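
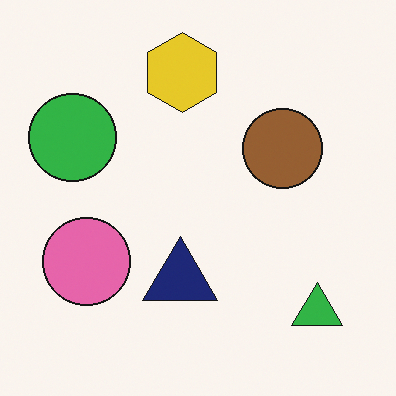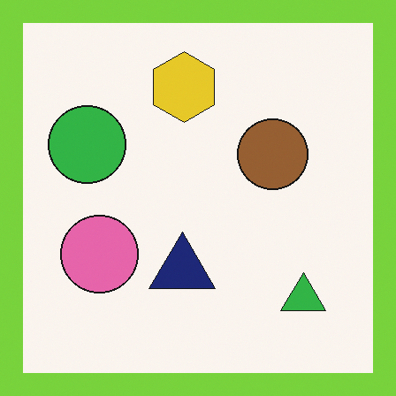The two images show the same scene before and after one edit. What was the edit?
Framed with a lime border.

A solid lime frame runs around the edge of the second image, with the content slightly shrunk inside it.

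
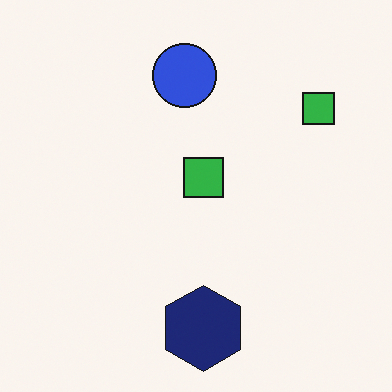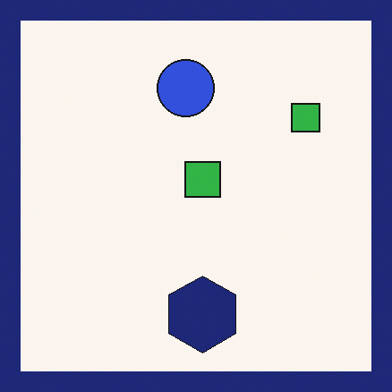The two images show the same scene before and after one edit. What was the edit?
The transformation is: framed with a navy border.

A solid navy frame runs around the edge of the second image, with the content slightly shrunk inside it.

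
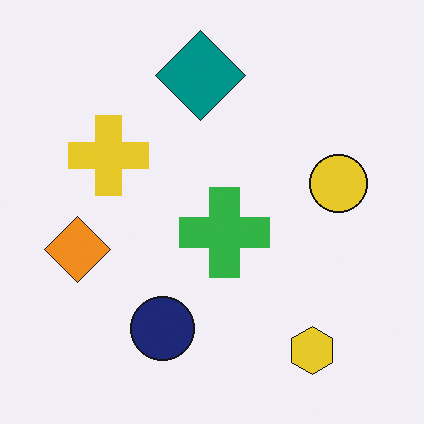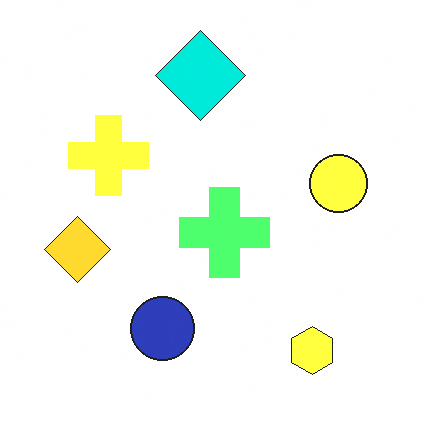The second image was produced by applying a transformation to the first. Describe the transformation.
Noticeably brightened.

Every pixel — background and shapes alike — is uniformly brightened.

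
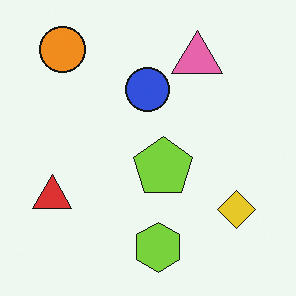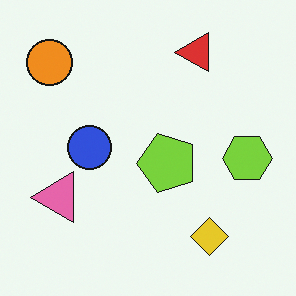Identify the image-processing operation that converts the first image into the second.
The transformation is: transposed (reflected across the top-left ↔ bottom-right diagonal).

Shapes have swapped their row and column positions — what was in the top-right is now in the bottom-left — a diagonal reflection.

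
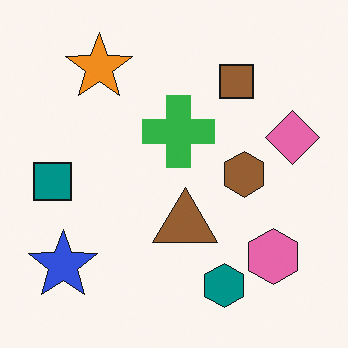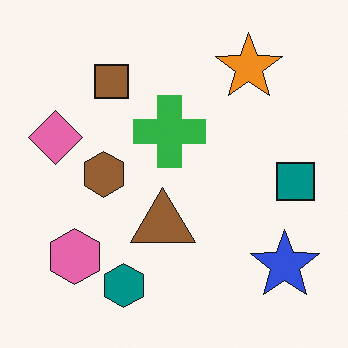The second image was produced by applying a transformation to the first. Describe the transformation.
The second image is the first flipped horizontally (left ↔ right).

The teal square is in the left of the first image and the right of the second — shapes on opposite sides of the vertical midline have swapped in a mirror flip.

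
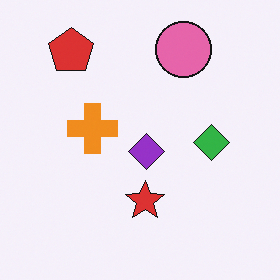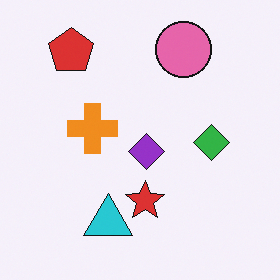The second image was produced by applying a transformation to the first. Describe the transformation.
The second image is the first overlaid with an additional cyan triangle.

A cyan triangle appears in the second image that is absent from the first.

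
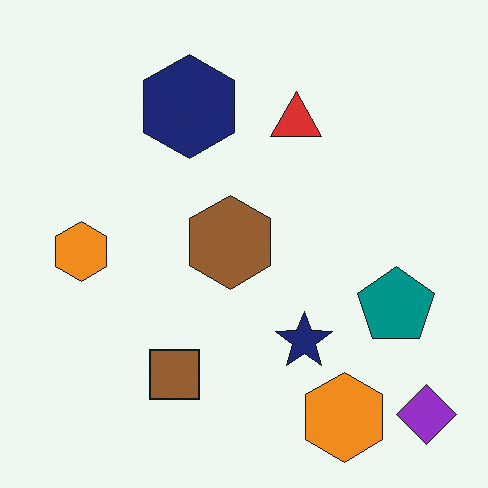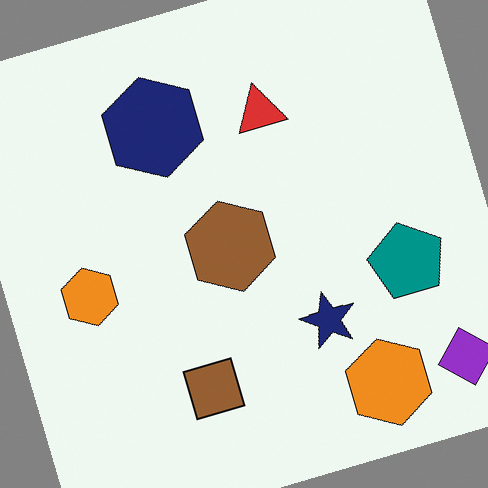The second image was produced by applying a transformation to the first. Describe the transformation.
It was rotated counter-clockwise by a clearly visible amount.

Every shape is tilted by the same angle and the image corners show triangular fill wedges — a whole-image rotation by a non-right angle.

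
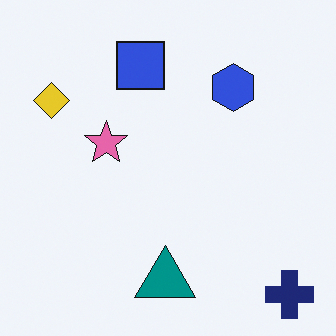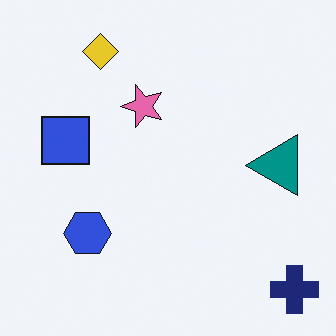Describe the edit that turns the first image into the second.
Transposed (reflected across the top-left ↔ bottom-right diagonal).

Shapes have swapped their row and column positions — what was in the top-right is now in the bottom-left — a diagonal reflection.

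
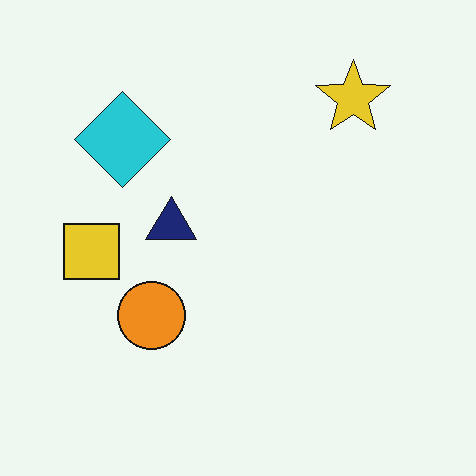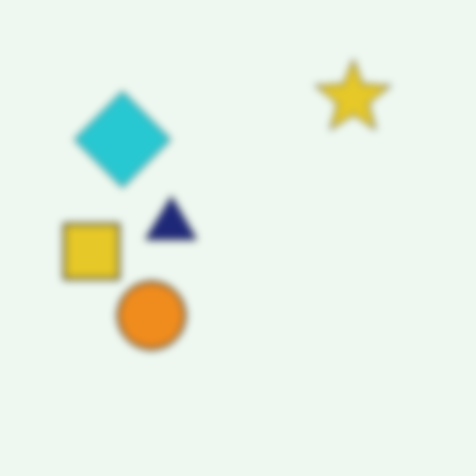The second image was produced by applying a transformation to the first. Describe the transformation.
It was moderately blurred.

Shape edges and outlines are uniformly softened across the whole image.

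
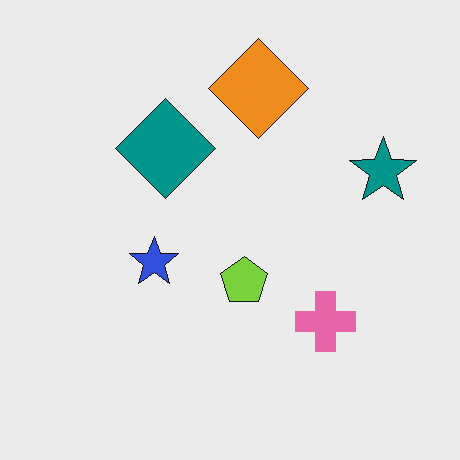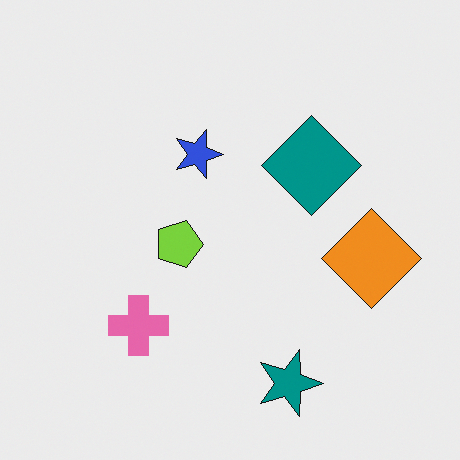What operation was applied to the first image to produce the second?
The second image is the first rotated 90° clockwise.

The teal star sits in the right of the first image and the bottom of the second — consistent with a whole-image 90° clockwise rotation.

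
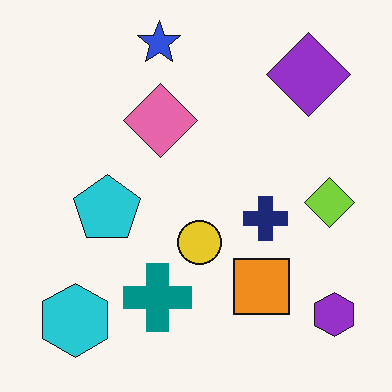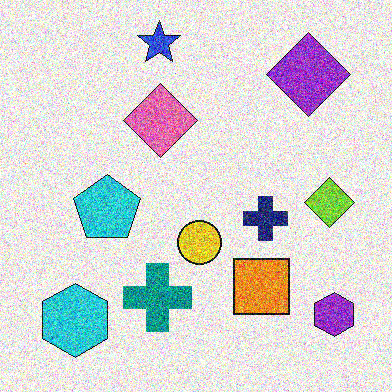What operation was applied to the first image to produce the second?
This is the original image degraded with strong gaussian noise.

Random speckle covers the whole image, including the flat background.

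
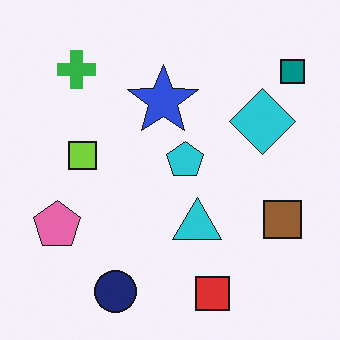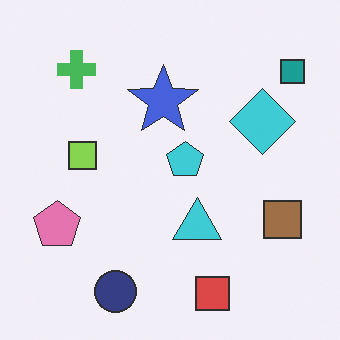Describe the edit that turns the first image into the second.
This is the original image given slightly reduced contrast.

Tones are pushed toward mid-grey across the whole image — a global contrast change.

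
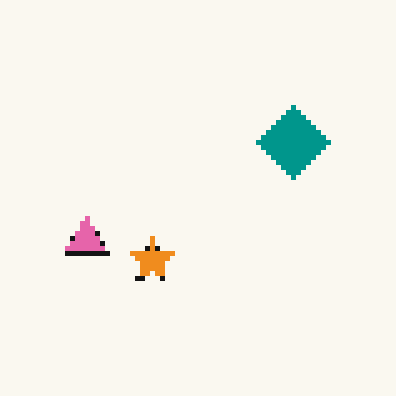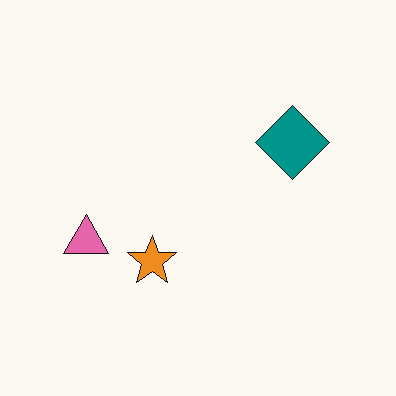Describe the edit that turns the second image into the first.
The image was lightly pixelated (a mild mosaic effect).

Shapes are reduced to large square blocks; fine edges and outlines are lost — a downscale-then-upscale (mosaic) effect.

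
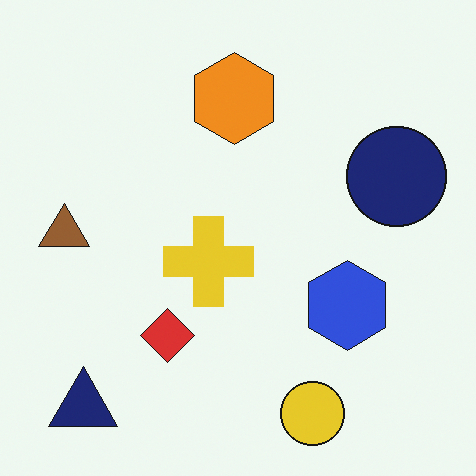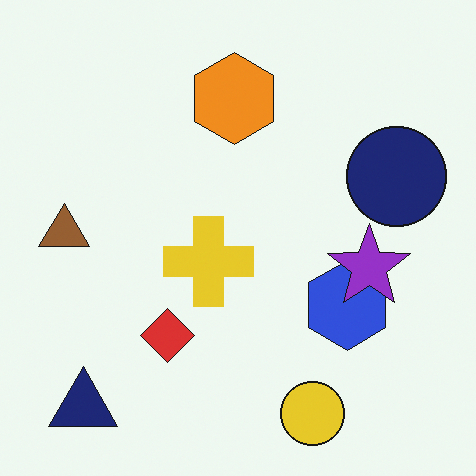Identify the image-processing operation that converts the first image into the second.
It was overlaid with an additional purple star.

A purple star appears in the second image that is absent from the first.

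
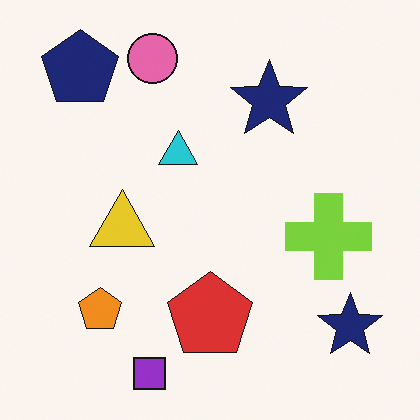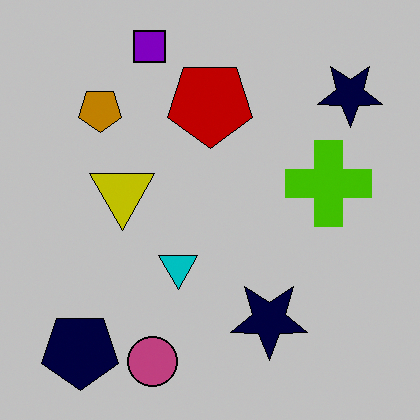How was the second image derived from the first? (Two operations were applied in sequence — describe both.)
It was flipped vertically (top ↔ bottom), then heavily posterized to just a handful of flat colors.

The purple square is in the bottom of the first image and the top of the second — shapes on opposite sides of the horizontal midline have swapped in a mirror flip. Each flat color has snapped to a coarser quantized level — most visibly, the near-white background has dropped to a flat grey.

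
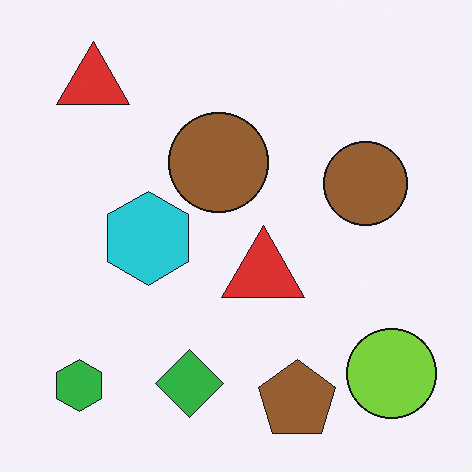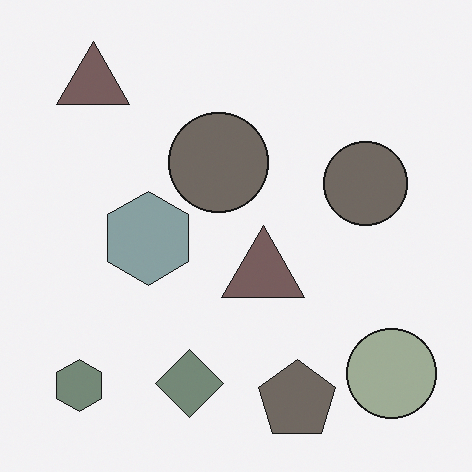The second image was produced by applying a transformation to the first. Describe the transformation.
The second image is the first heavily desaturated.

All colors are more muted and greyish — a global saturation change.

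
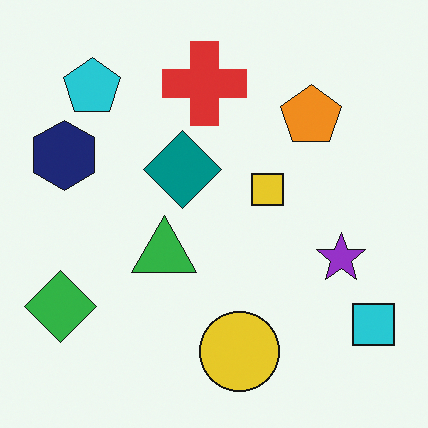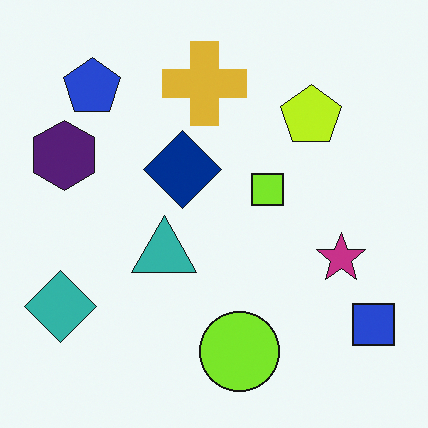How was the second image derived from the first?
The transformation is: hue-shifted slightly.

Every shape's color has rotated by the same amount around the hue wheel — a uniform hue shift.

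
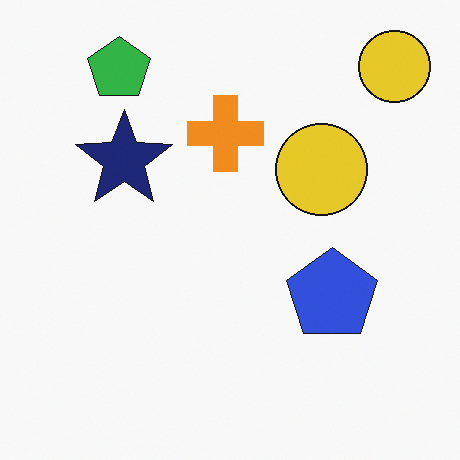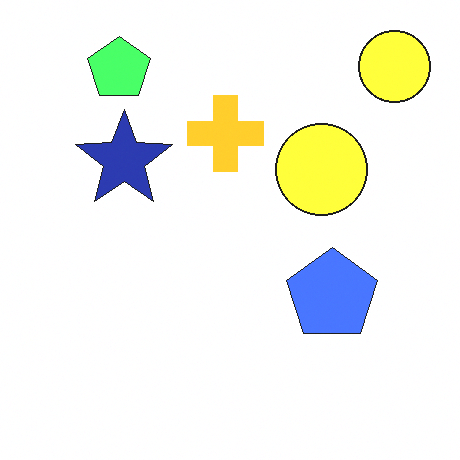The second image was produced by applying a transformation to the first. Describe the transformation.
It was noticeably brightened.

Every pixel — background and shapes alike — is uniformly brightened.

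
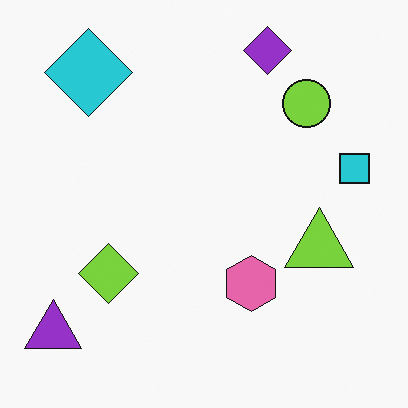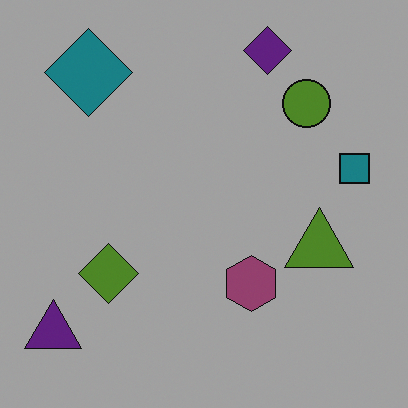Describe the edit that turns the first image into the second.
The transformation is: noticeably darkened.

Every pixel — background and shapes alike — is uniformly darkened.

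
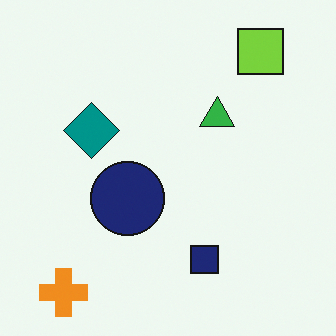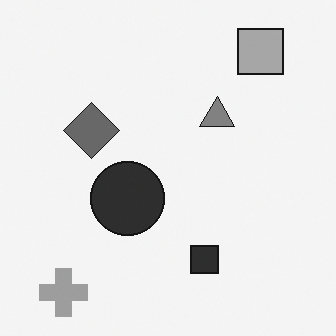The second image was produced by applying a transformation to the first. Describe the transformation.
The image was converted to grayscale.

All color is removed — every shape is now a shade of grey.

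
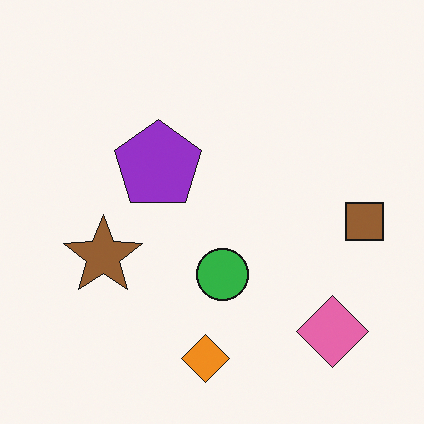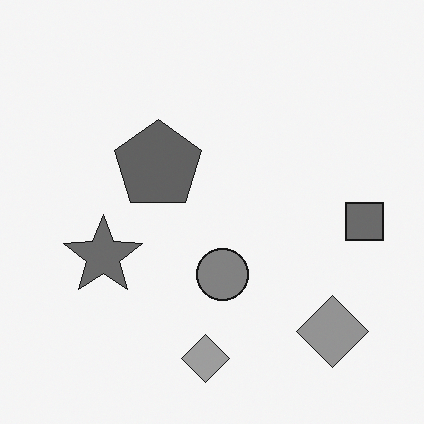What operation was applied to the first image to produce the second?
It was converted to grayscale.

All color is removed — every shape is now a shade of grey.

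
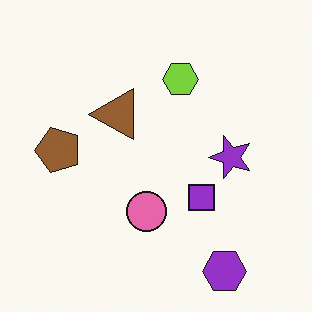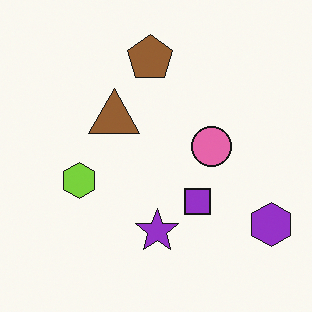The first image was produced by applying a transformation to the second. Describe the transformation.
The transformation is: transposed (reflected across the top-left ↔ bottom-right diagonal).

Shapes have swapped their row and column positions — what was in the top-right is now in the bottom-left — a diagonal reflection.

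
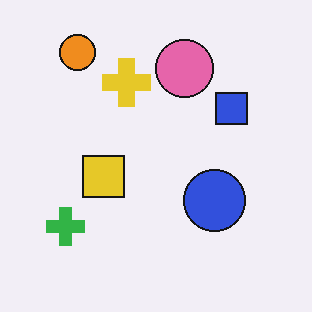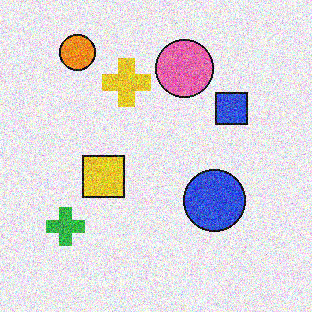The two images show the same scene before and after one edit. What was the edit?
The second image is the first degraded with a thick layer of grain.

Random speckle covers the whole image, including the flat background.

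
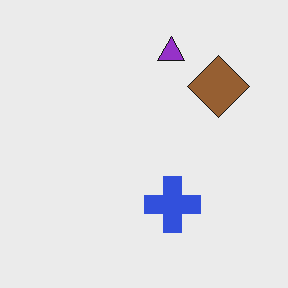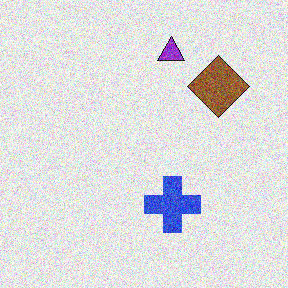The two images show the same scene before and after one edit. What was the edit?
It was degraded with moderate additive noise.

Random speckle covers the whole image, including the flat background.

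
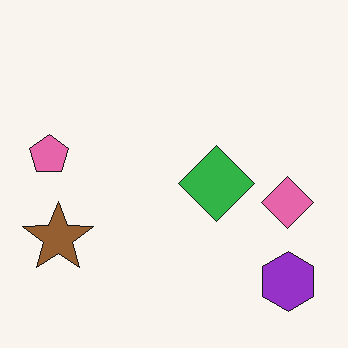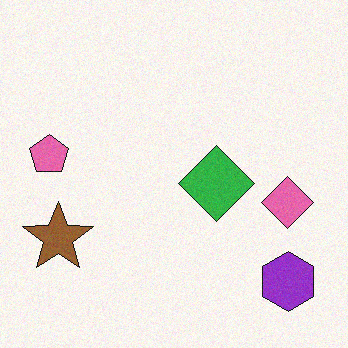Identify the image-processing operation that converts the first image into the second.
The transformation is: degraded with a light layer of grain.

Random speckle covers the whole image, including the flat background.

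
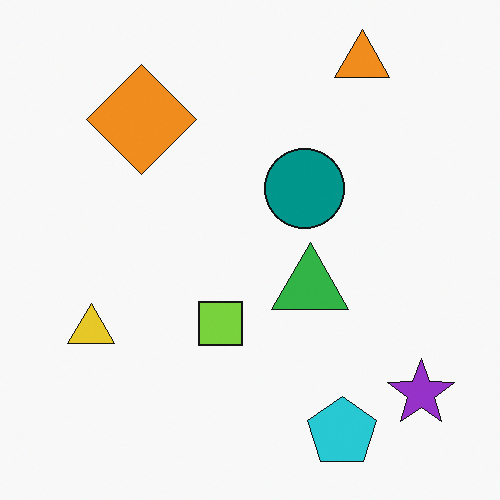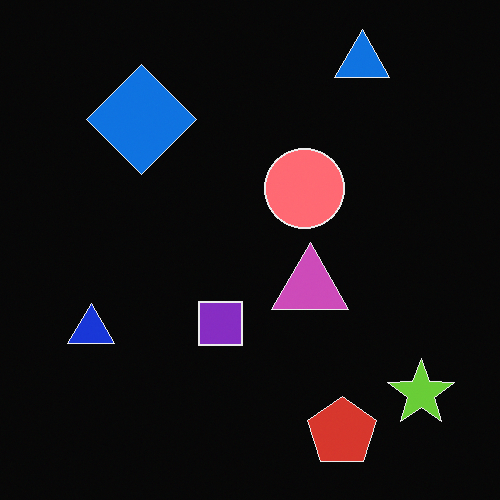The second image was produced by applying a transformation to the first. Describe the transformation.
The transformation is: color-inverted (negative).

The light background has become dark and every shape's color is its complement — a photographic negative.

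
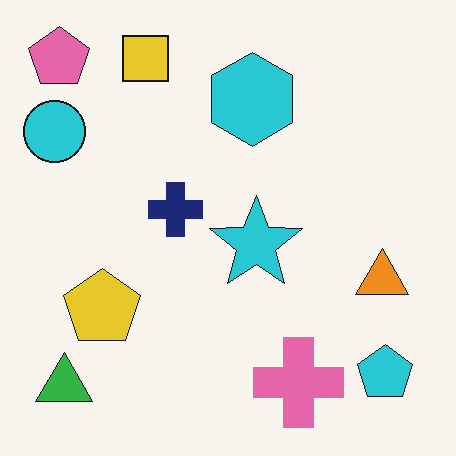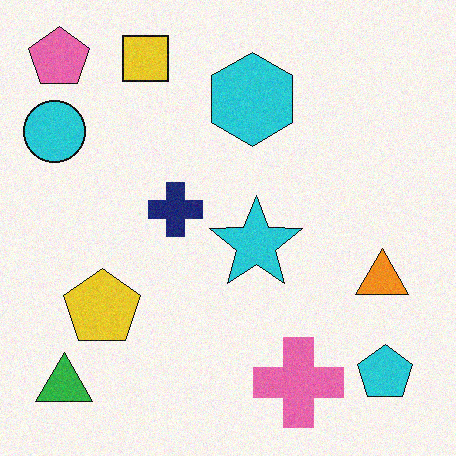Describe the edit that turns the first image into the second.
It was degraded with a light layer of grain.

Random speckle covers the whole image, including the flat background.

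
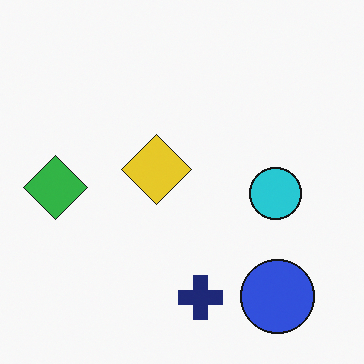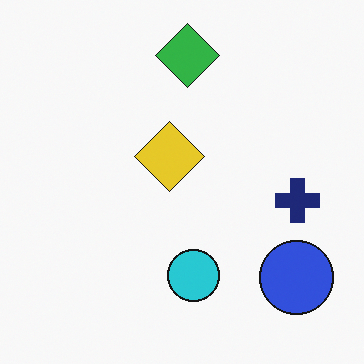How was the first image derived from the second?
It was transposed (reflected across the top-left ↔ bottom-right diagonal).

Shapes have swapped their row and column positions — what was in the top-right is now in the bottom-left — a diagonal reflection.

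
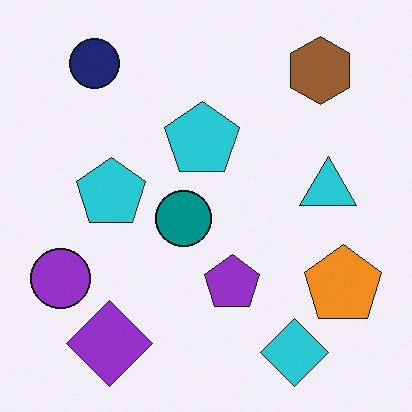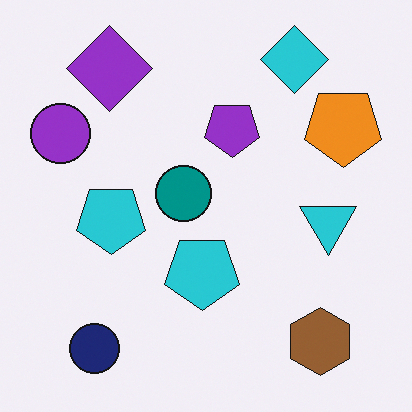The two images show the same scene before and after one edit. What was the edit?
Flipped vertically (top ↔ bottom).

The cyan diamond is in the bottom-right of the first image and the top-right of the second — shapes on opposite sides of the horizontal midline have swapped in a mirror flip.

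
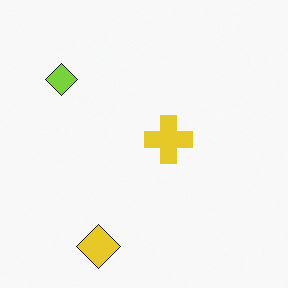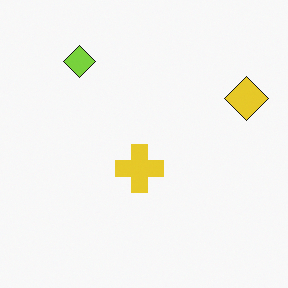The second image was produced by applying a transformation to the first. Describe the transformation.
This is the original image transposed (reflected across the top-left ↔ bottom-right diagonal).

Shapes have swapped their row and column positions — what was in the top-right is now in the bottom-left — a diagonal reflection.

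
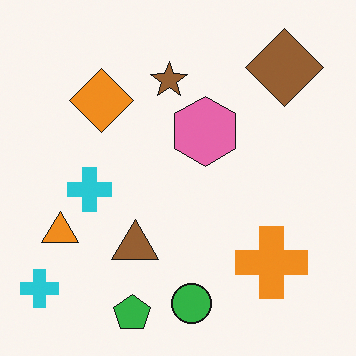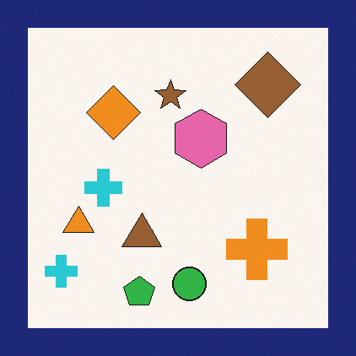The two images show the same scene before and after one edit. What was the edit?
The second image is the first framed with a navy border.

A solid navy frame runs around the edge of the second image, with the content slightly shrunk inside it.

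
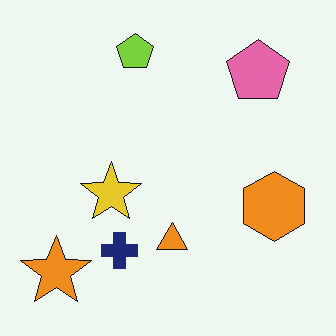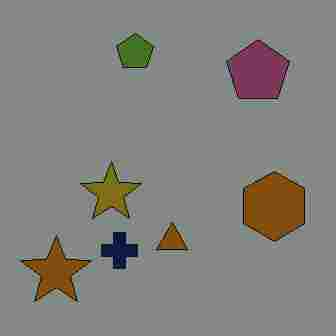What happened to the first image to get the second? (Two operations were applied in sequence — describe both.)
The second image is the first substantially darkened, then heavily JPEG-compressed with obvious blocking artifacts.

Every pixel — background and shapes alike — is uniformly darkened. Blocky 8×8 compression artifacts appear around shape edges and the flat background shows ringing — characteristic JPEG degradation.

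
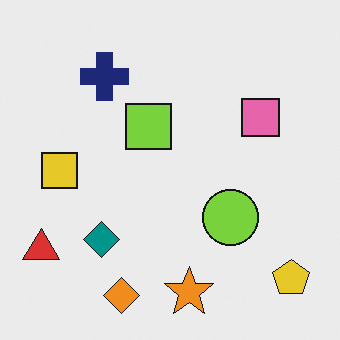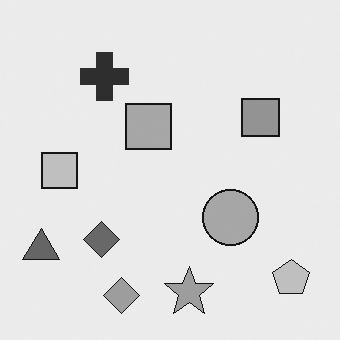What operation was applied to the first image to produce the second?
The second image is the first converted to grayscale.

All color is removed — every shape is now a shade of grey.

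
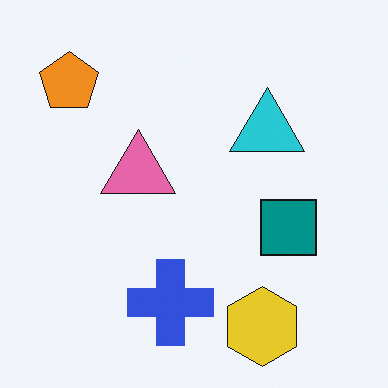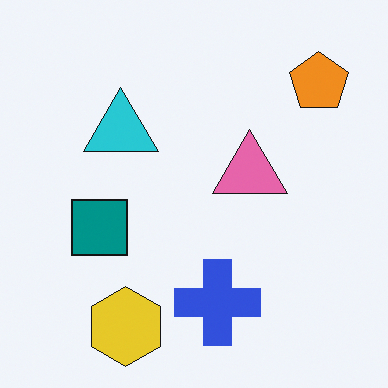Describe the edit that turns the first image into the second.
This is the original image flipped horizontally (left ↔ right).

The orange pentagon is in the top-left of the first image and the top-right of the second — shapes on opposite sides of the vertical midline have swapped in a mirror flip.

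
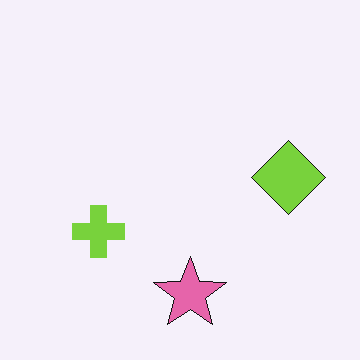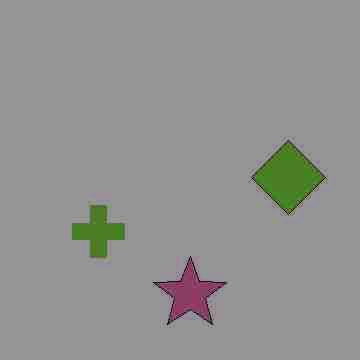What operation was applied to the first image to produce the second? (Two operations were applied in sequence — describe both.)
It was heavily JPEG-compressed with obvious blocking artifacts, then darkened a lot.

Blocky 8×8 compression artifacts appear around shape edges and the flat background shows ringing — characteristic JPEG degradation. Every pixel — background and shapes alike — is uniformly darkened.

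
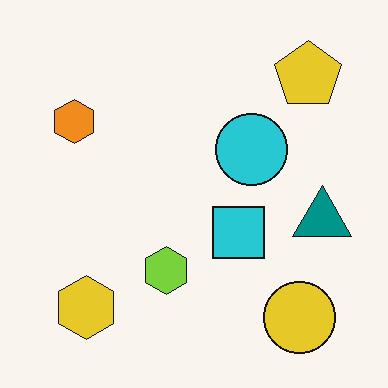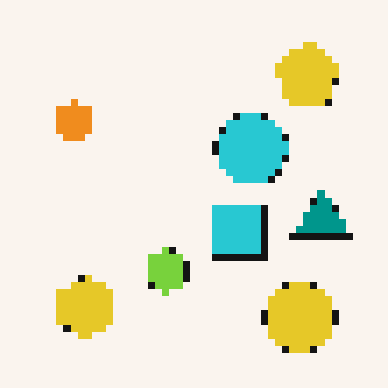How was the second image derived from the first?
The transformation is: pixelated into visible square blocks.

Shapes are reduced to large square blocks; fine edges and outlines are lost — a downscale-then-upscale (mosaic) effect.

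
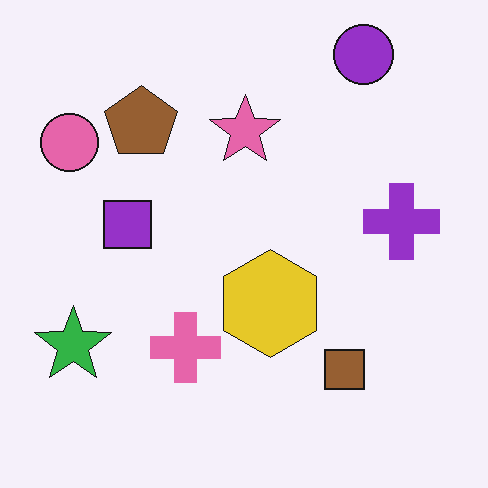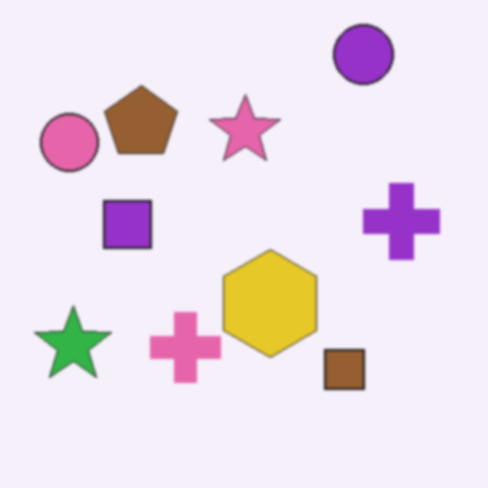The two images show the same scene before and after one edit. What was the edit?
The transformation is: slightly softened.

Shape edges and outlines are uniformly softened across the whole image.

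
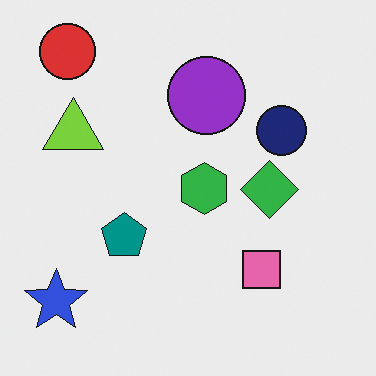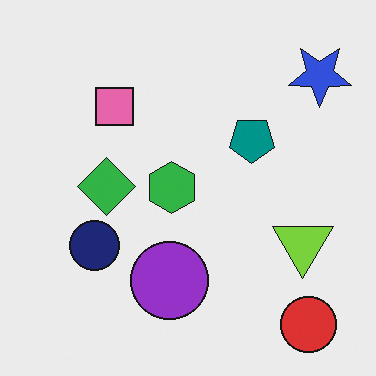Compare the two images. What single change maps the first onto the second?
The transformation is: rotated 180°.

The red circle sits in the top-left of the first image and the bottom-right of the second — consistent with a whole-image 180° rotation.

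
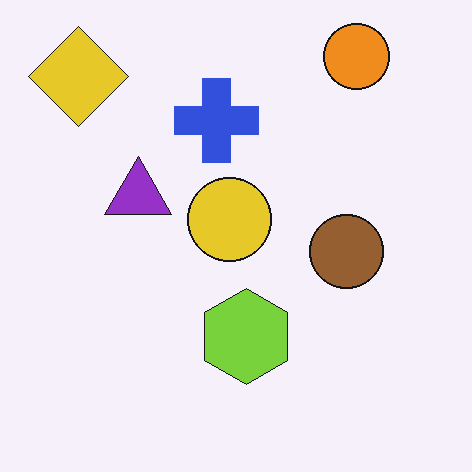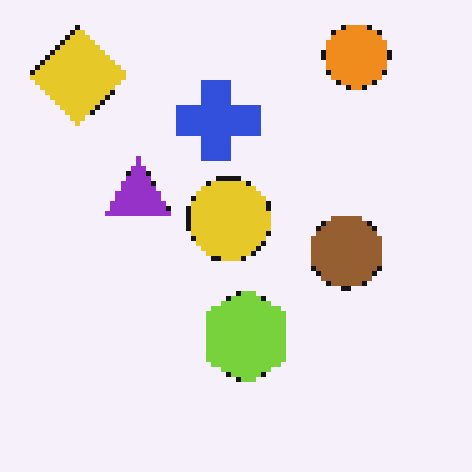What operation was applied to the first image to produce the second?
This is the original image lightly pixelated (a mild mosaic effect).

Shapes are reduced to large square blocks; fine edges and outlines are lost — a downscale-then-upscale (mosaic) effect.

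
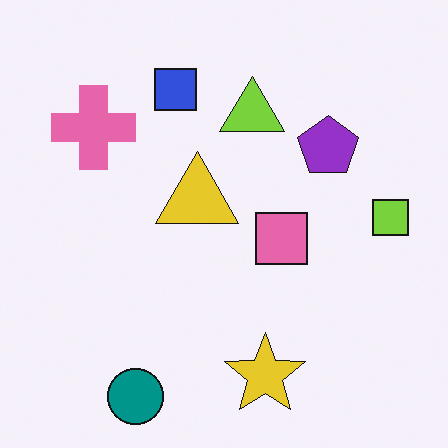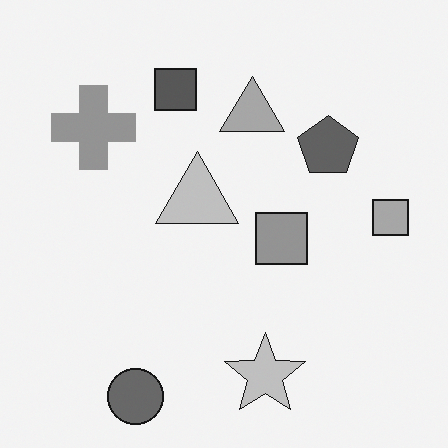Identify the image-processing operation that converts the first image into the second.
This is the original image converted to grayscale.

All color is removed — every shape is now a shade of grey.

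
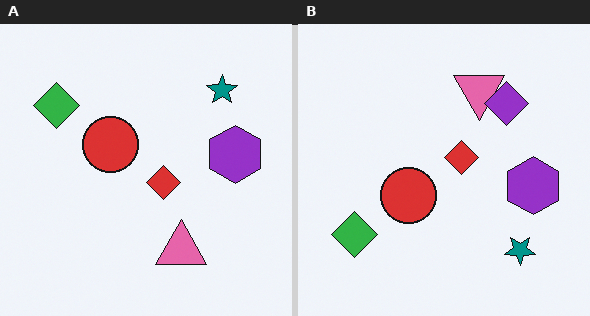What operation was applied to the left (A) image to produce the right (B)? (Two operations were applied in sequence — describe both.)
It was flipped vertically (top ↔ bottom), then overlaid with an additional purple diamond.

The teal star is in the top-right of the left (A) image and the bottom-right of the right (B) — shapes on opposite sides of the horizontal midline have swapped in a mirror flip. A purple diamond appears in the right (B) image that is absent from the left (A).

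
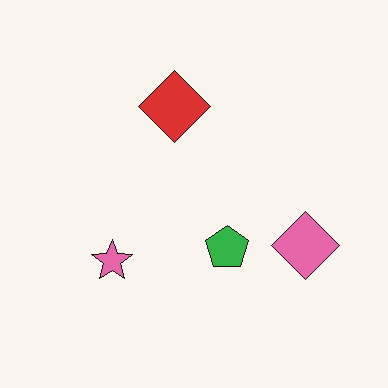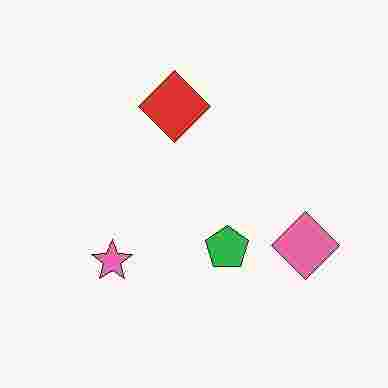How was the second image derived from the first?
The transformation is: heavily JPEG-compressed with obvious blocking artifacts.

Blocky 8×8 compression artifacts appear around shape edges and the flat background shows ringing — characteristic JPEG degradation.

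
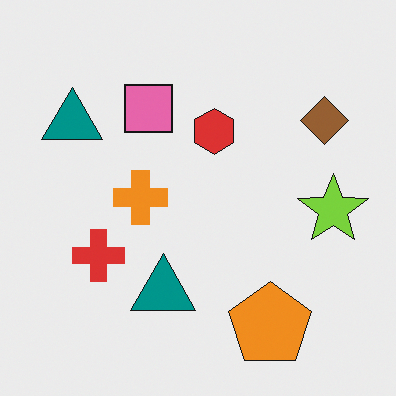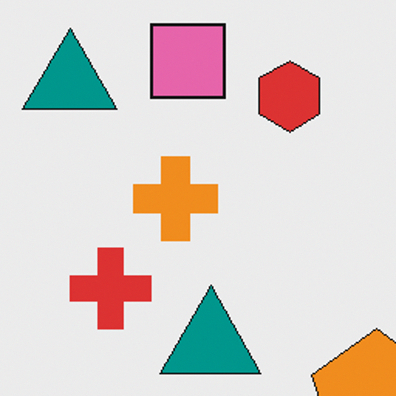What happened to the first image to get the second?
The transformation is: cropped slightly and scaled back up.

The visible shapes are larger and the field of view is narrower; shapes near the original edges may be partly or wholly outside the frame — a crop-and-rescale.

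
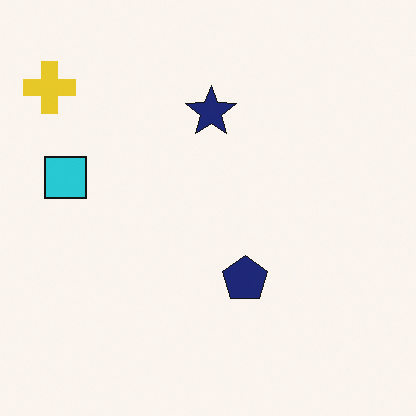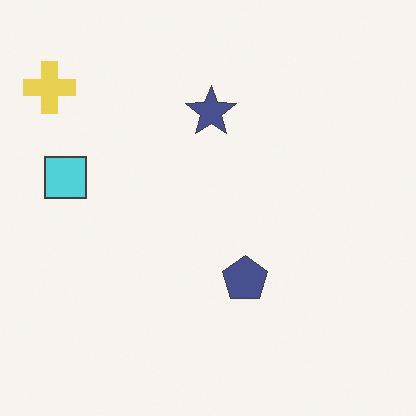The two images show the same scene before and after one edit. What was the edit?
The transformation is: given slightly reduced contrast.

Tones are pushed toward mid-grey across the whole image — a global contrast change.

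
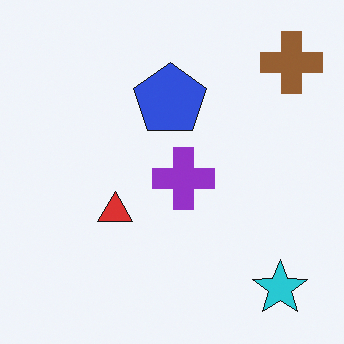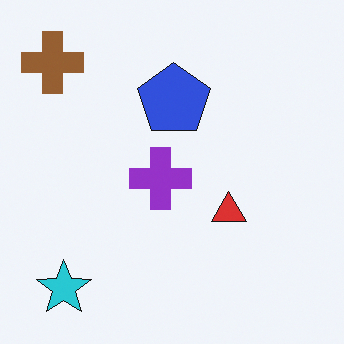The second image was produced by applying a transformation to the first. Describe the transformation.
The transformation is: flipped horizontally (left ↔ right).

The brown cross is in the top-right of the first image and the top-left of the second — shapes on opposite sides of the vertical midline have swapped in a mirror flip.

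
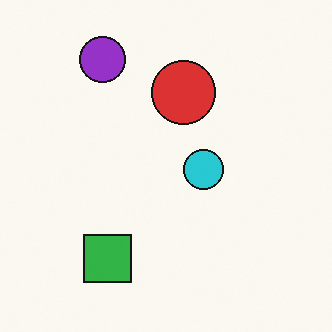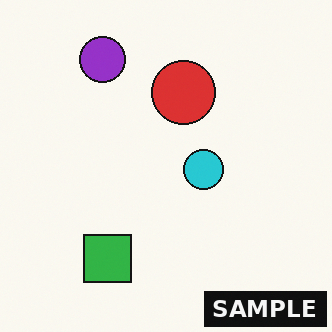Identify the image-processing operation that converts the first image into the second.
The transformation is: watermarked with the text "SAMPLE" in the lower-right corner.

A dark label reading "SAMPLE" appears in the lower-right corner.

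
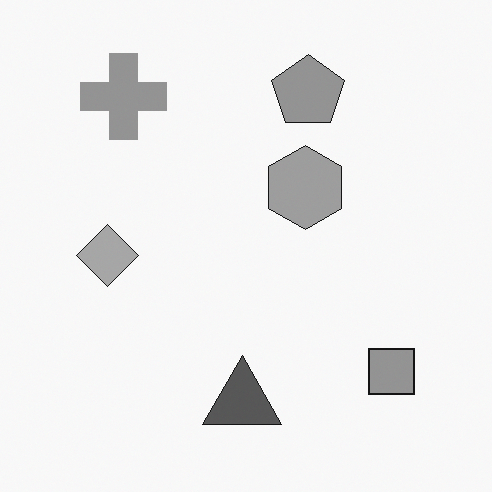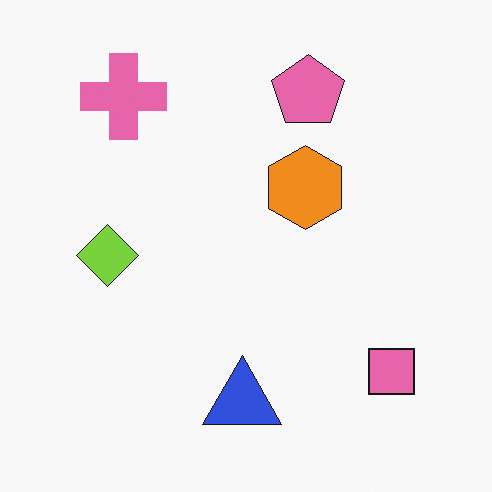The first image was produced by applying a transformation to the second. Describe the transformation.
It was converted to grayscale.

All color is removed — every shape is now a shade of grey.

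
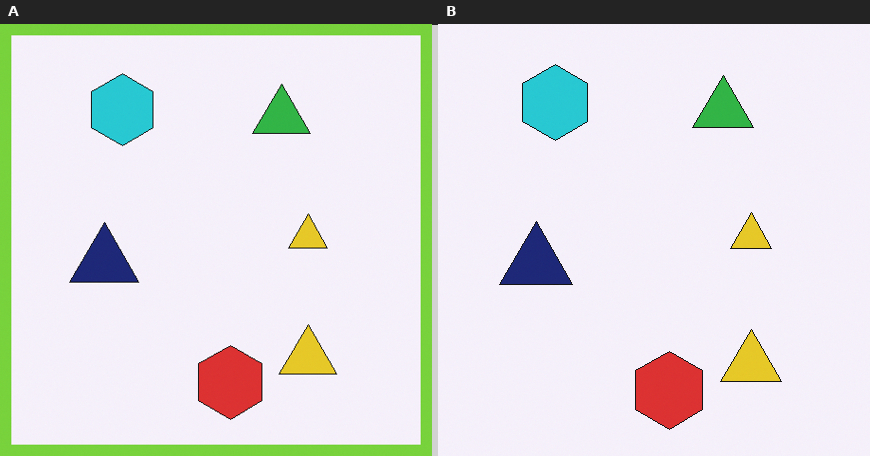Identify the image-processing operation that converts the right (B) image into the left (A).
It was framed with a lime border.

A solid lime frame runs around the edge of the left (A) image, with the content slightly shrunk inside it.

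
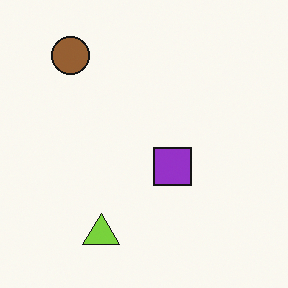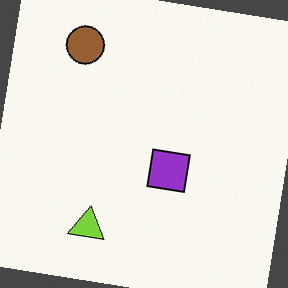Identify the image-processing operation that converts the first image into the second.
The image was rotated clockwise by a small amount.

Every shape is tilted by the same angle and the image corners show triangular fill wedges — a whole-image rotation by a non-right angle.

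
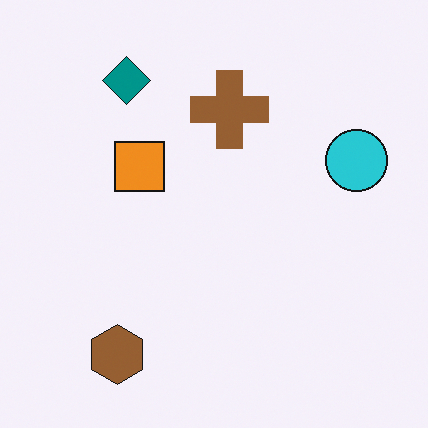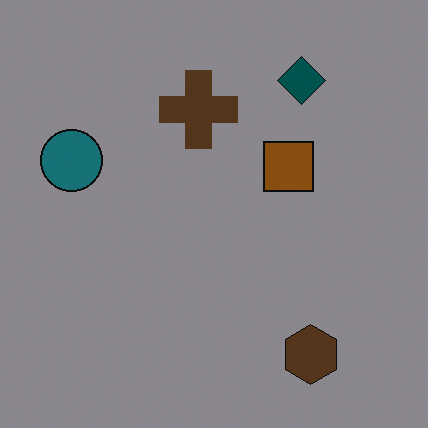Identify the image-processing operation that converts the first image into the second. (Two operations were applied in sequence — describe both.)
This is the original image flipped horizontally (left ↔ right), then substantially darkened.

The cyan circle is in the right of the first image and the left of the second — shapes on opposite sides of the vertical midline have swapped in a mirror flip. Every pixel — background and shapes alike — is uniformly darkened.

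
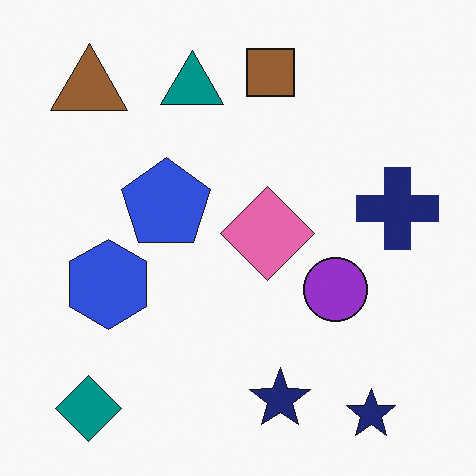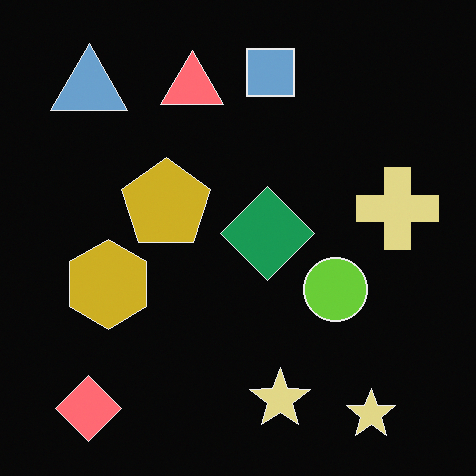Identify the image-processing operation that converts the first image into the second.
The second image is the first color-inverted (negative).

The light background has become dark and every shape's color is its complement — a photographic negative.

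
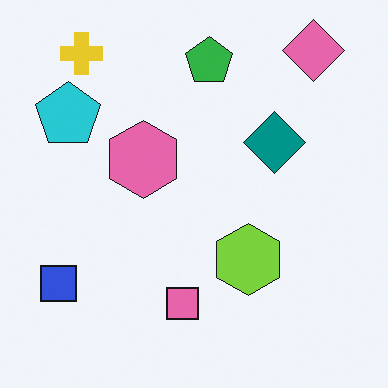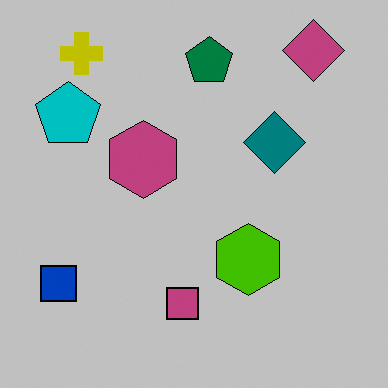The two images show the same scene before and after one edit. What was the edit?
The transformation is: heavily posterized to just a handful of flat colors.

Each flat color has snapped to a coarser quantized level — most visibly, the near-white background has dropped to a flat grey.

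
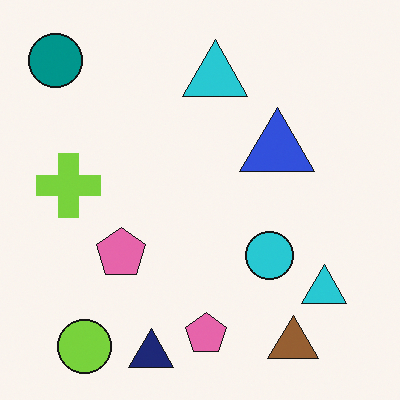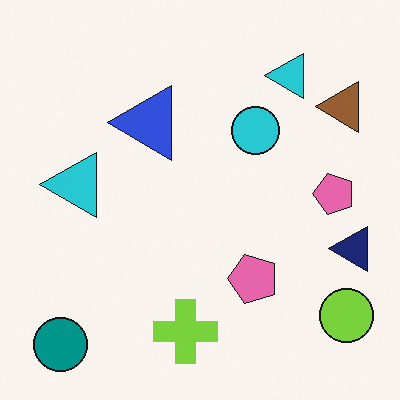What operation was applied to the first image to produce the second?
Rotated 90° counter-clockwise.

The teal circle sits in the top-left of the first image and the bottom-left of the second — consistent with a whole-image 90° counter-clockwise rotation.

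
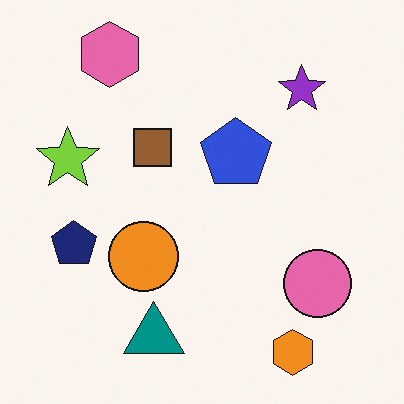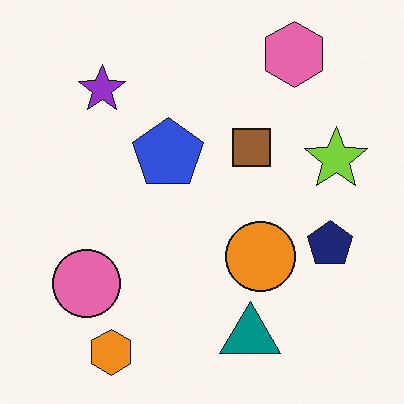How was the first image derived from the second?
Flipped horizontally (left ↔ right).

The lime star is in the right of the second image and the left of the first — shapes on opposite sides of the vertical midline have swapped in a mirror flip.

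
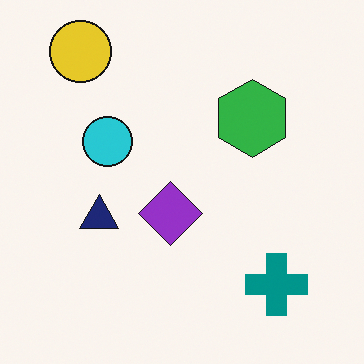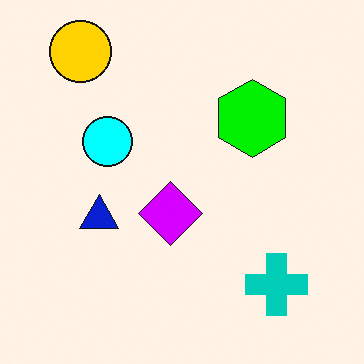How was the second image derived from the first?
It was made much more vivid (saturation change).

All colors are more vivid — a global saturation change.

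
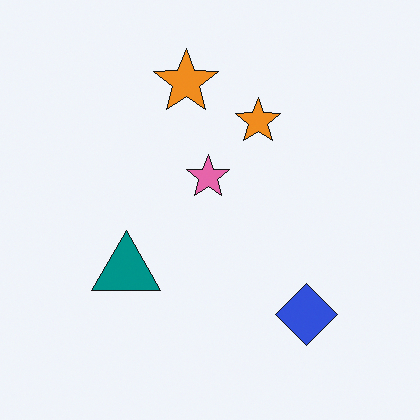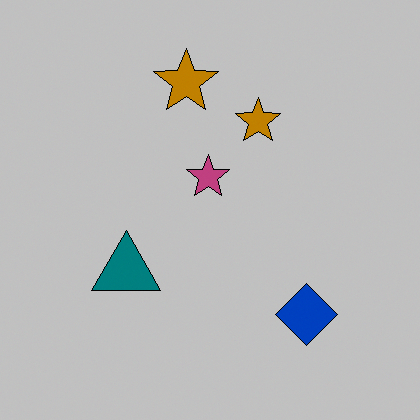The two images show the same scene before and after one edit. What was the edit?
The image was heavily posterized to just a handful of flat colors.

Each flat color has snapped to a coarser quantized level — most visibly, the near-white background has dropped to a flat grey.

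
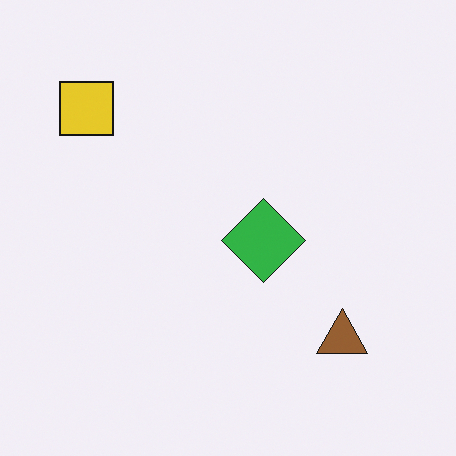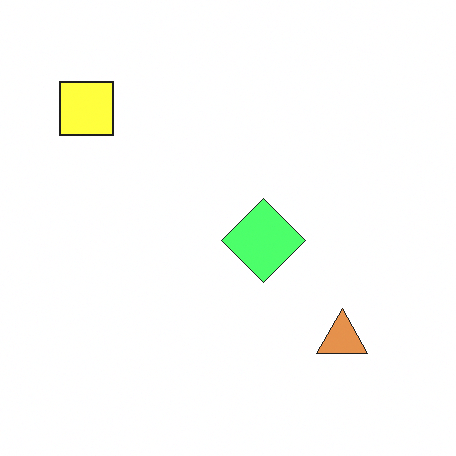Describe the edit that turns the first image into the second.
This is the original image noticeably brightened.

Every pixel — background and shapes alike — is uniformly brightened.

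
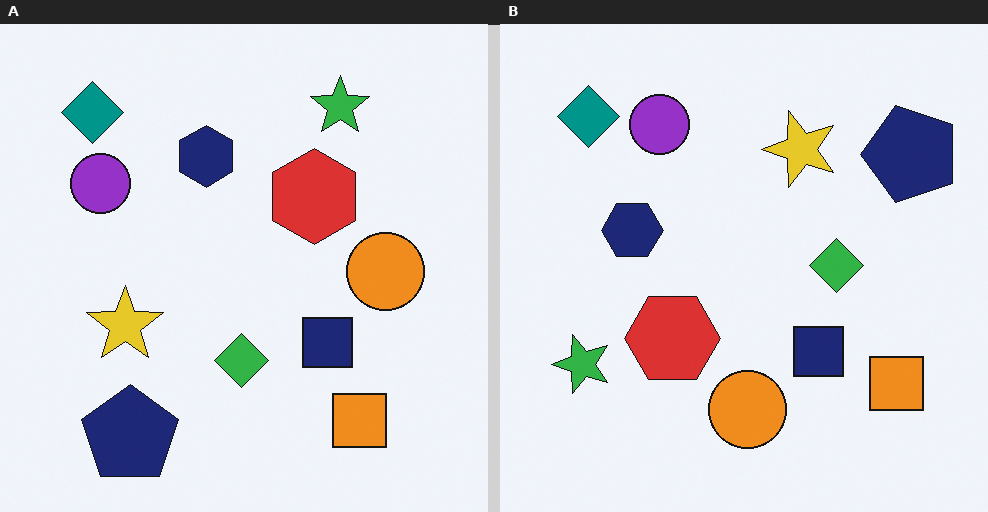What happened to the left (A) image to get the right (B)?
The right (B) image is the left (A) transposed (reflected across the top-left ↔ bottom-right diagonal).

Shapes have swapped their row and column positions — what was in the top-right is now in the bottom-left — a diagonal reflection.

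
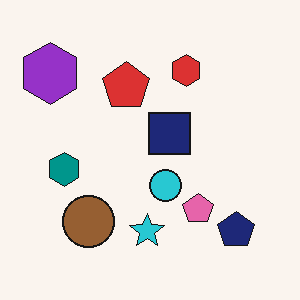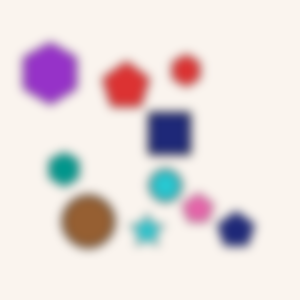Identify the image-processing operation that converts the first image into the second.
The image was heavily blurred.

Shape edges and outlines are uniformly softened across the whole image.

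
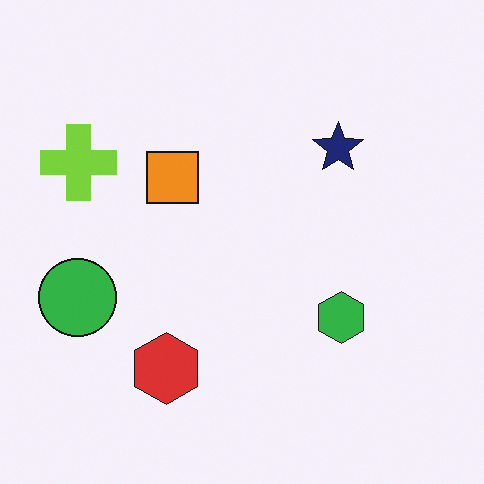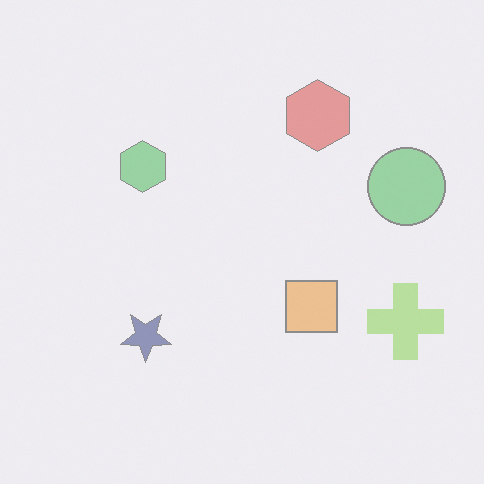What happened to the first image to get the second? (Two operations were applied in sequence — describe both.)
The image was rotated 180°, then given much lower contrast.

The lime cross sits in the left of the first image and the right of the second — consistent with a whole-image 180° rotation. Tones are pushed toward mid-grey across the whole image — a global contrast change.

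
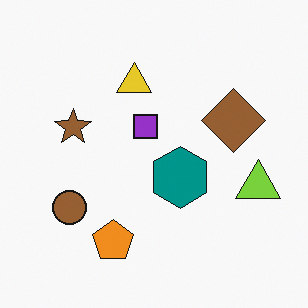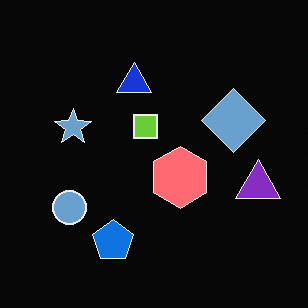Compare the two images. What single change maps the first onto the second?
The second image is the first color-inverted (negative).

The light background has become dark and every shape's color is its complement — a photographic negative.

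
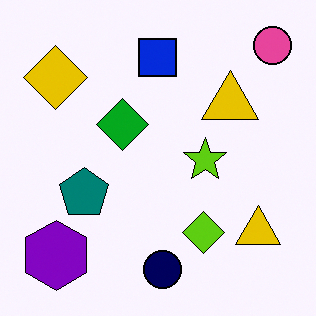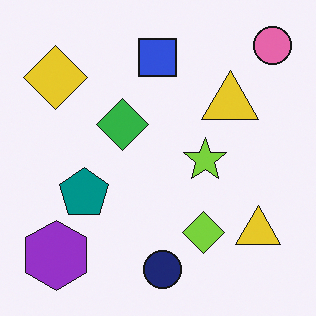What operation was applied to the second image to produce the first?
Given slightly increased contrast.

Tones are pushed away from mid-grey across the whole image — a global contrast change.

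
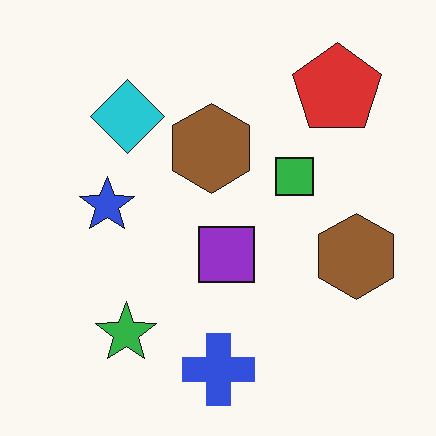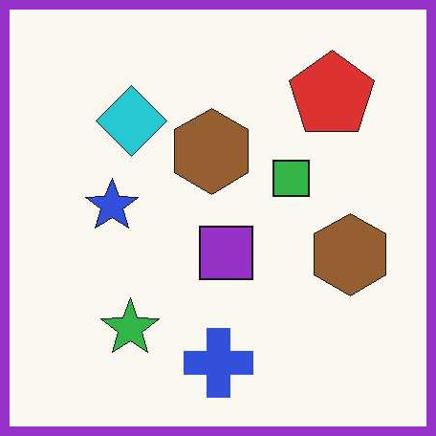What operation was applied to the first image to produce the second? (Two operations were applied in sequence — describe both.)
This is the original image JPEG-compressed with visible artifacts, then framed with a purple border.

Blocky 8×8 compression artifacts appear around shape edges and the flat background shows ringing — characteristic JPEG degradation. A solid purple frame runs around the edge of the second image, with the content slightly shrunk inside it.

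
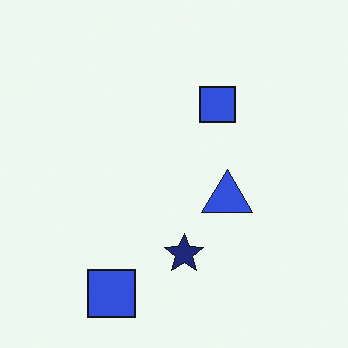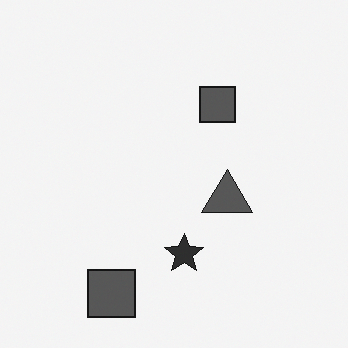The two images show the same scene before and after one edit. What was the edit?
Converted to grayscale.

All color is removed — every shape is now a shade of grey.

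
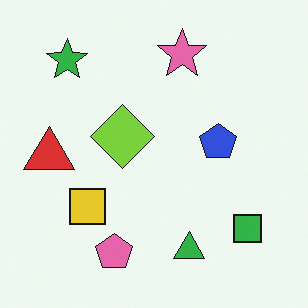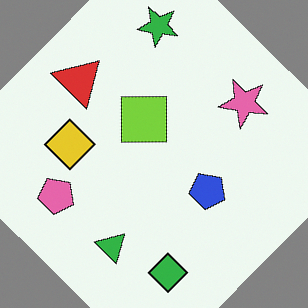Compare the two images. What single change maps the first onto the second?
The second image is the first rotated clockwise by a large amount — several tens of degrees.

Every shape is tilted by the same angle and the image corners show triangular fill wedges — a whole-image rotation by a non-right angle.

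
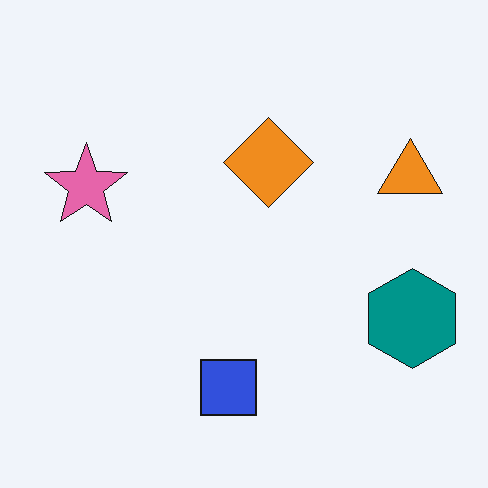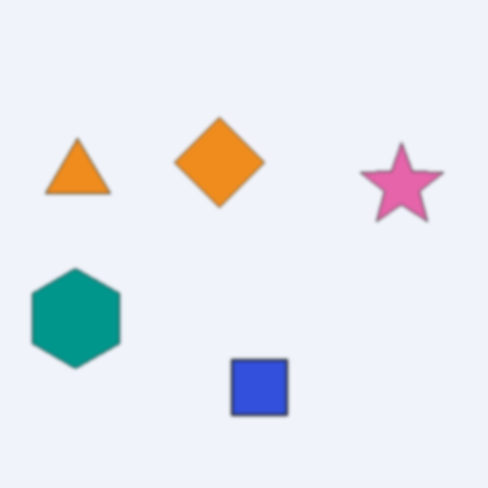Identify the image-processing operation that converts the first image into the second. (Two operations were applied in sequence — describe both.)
It was slightly softened, then flipped horizontally (left ↔ right).

Shape edges and outlines are uniformly softened across the whole image. The teal hexagon is in the right of the first image and the left of the second — shapes on opposite sides of the vertical midline have swapped in a mirror flip.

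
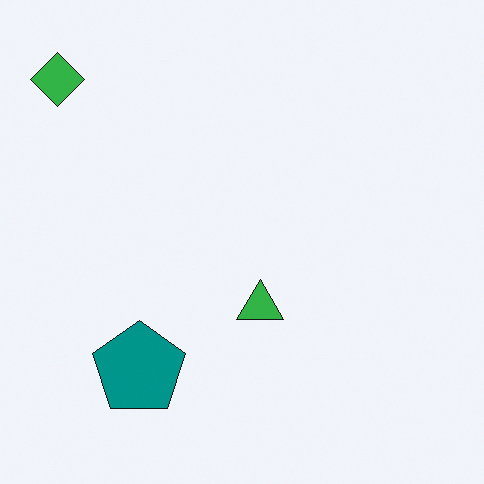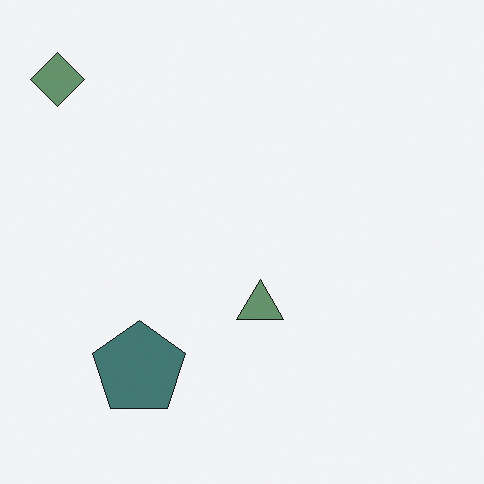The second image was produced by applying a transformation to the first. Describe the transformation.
The second image is the first heavily desaturated.

All colors are more muted and greyish — a global saturation change.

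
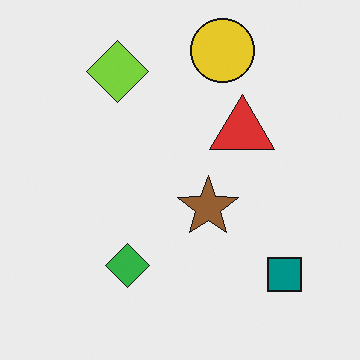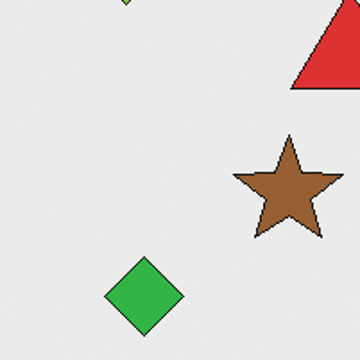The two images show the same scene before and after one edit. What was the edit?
It was cropped to a noticeably smaller region and rescaled.

The visible shapes are larger and the field of view is narrower; shapes near the original edges may be partly or wholly outside the frame — a crop-and-rescale.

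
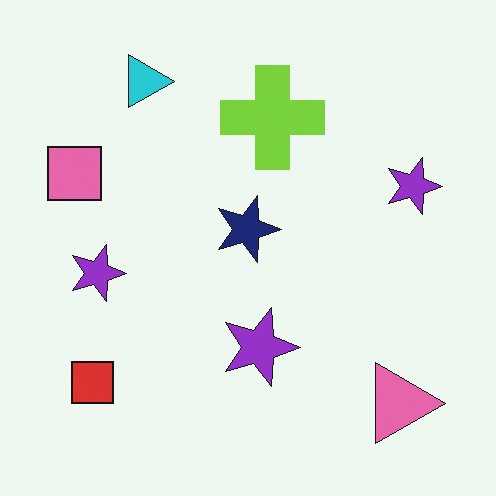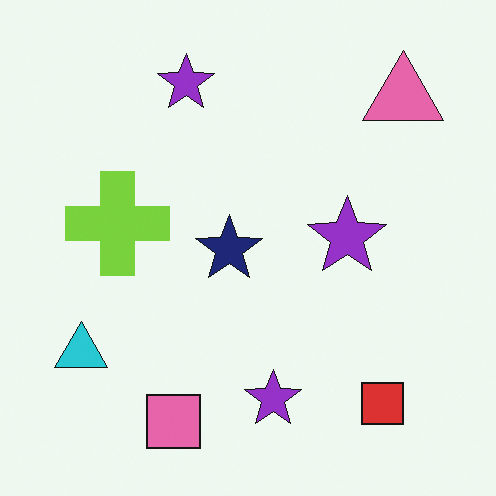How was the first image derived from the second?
The transformation is: rotated 90° clockwise.

The pink triangle sits in the top-right of the second image and the bottom-right of the first — consistent with a whole-image 90° clockwise rotation.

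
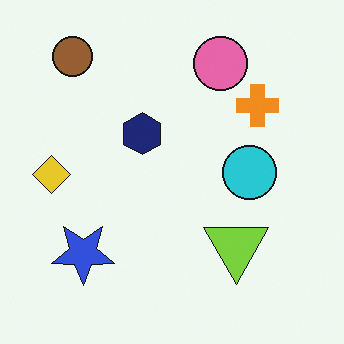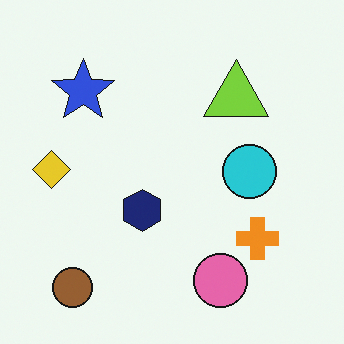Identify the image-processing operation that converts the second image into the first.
Flipped vertically (top ↔ bottom).

The brown circle is in the bottom-left of the second image and the top-left of the first — shapes on opposite sides of the horizontal midline have swapped in a mirror flip.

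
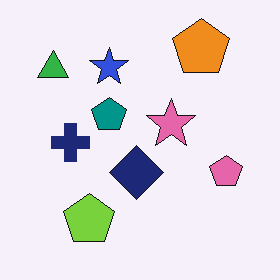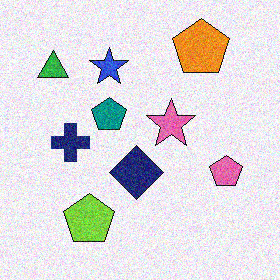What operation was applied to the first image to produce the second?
The image was degraded with visible gaussian noise.

Random speckle covers the whole image, including the flat background.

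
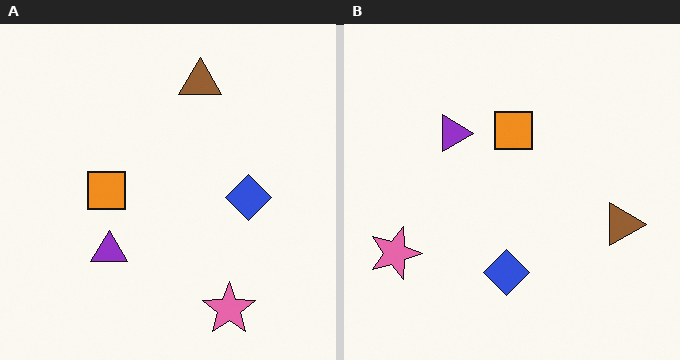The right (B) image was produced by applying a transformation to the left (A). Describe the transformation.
It was rotated 90° clockwise.

The pink star sits in the bottom-right of the left (A) image and the bottom-left of the right (B) — consistent with a whole-image 90° clockwise rotation.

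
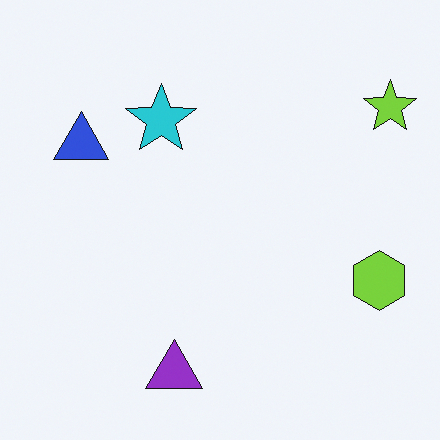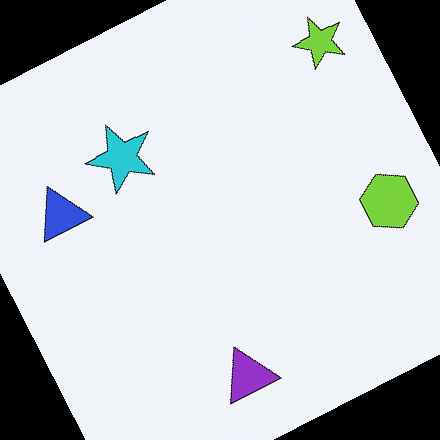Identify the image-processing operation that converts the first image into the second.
This is the original image rotated counter-clockwise by a moderate amount.

Every shape is tilted by the same angle and the image corners show triangular fill wedges — a whole-image rotation by a non-right angle.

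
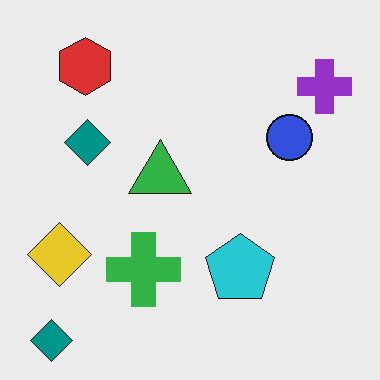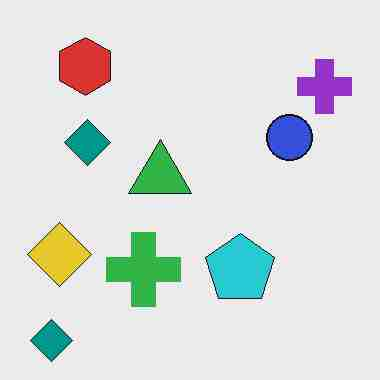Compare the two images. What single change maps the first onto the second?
Degraded with heavy JPEG compression.

Blocky 8×8 compression artifacts appear around shape edges and the flat background shows ringing — characteristic JPEG degradation.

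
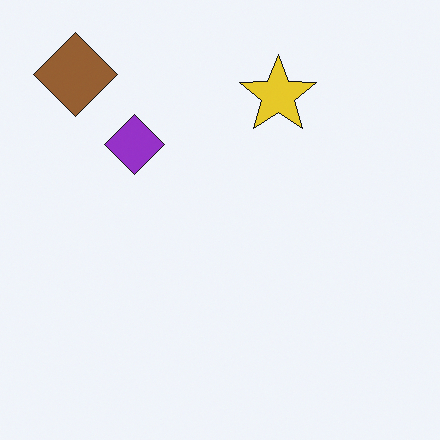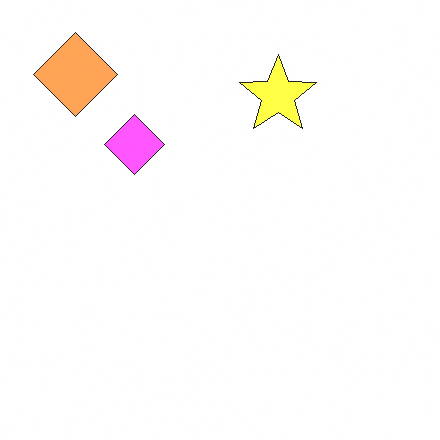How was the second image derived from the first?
The transformation is: noticeably brightened.

Every pixel — background and shapes alike — is uniformly brightened.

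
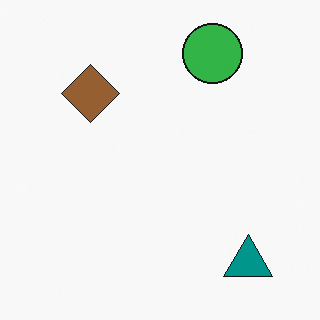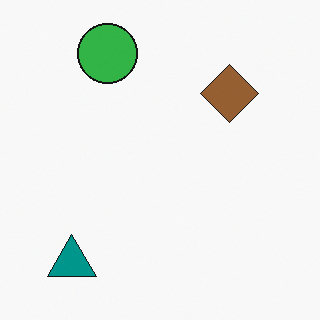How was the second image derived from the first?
Flipped horizontally (left ↔ right).

The teal triangle is in the bottom-right of the first image and the bottom-left of the second — shapes on opposite sides of the vertical midline have swapped in a mirror flip.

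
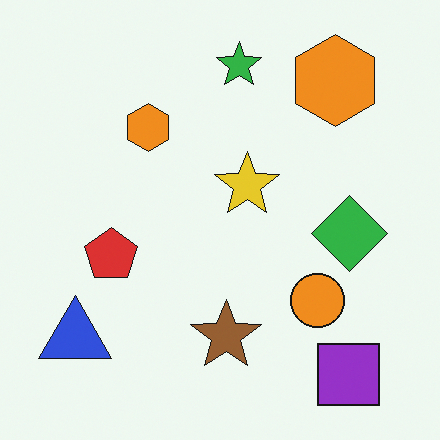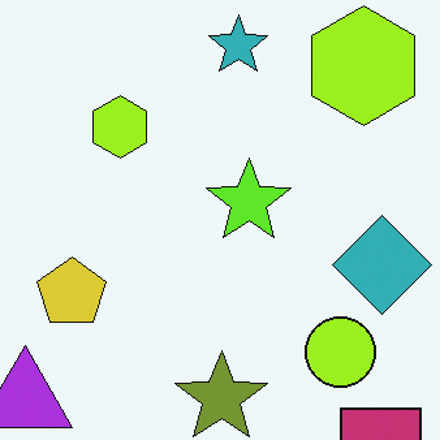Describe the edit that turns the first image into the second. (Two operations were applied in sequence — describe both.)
The image was hue-shifted slightly, then cropped slightly and scaled back up.

Every shape's color has rotated by the same amount around the hue wheel — a uniform hue shift. The visible shapes are larger and the field of view is narrower; shapes near the original edges may be partly or wholly outside the frame — a crop-and-rescale.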